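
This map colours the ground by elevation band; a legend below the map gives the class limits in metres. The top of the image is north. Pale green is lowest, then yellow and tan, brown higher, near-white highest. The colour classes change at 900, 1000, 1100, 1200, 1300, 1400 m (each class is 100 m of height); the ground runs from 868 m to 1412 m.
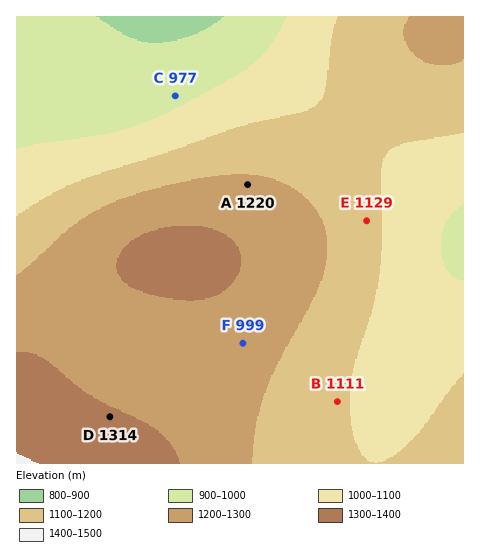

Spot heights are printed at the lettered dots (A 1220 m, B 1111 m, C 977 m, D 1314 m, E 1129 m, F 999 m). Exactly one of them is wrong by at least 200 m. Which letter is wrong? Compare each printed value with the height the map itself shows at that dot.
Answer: F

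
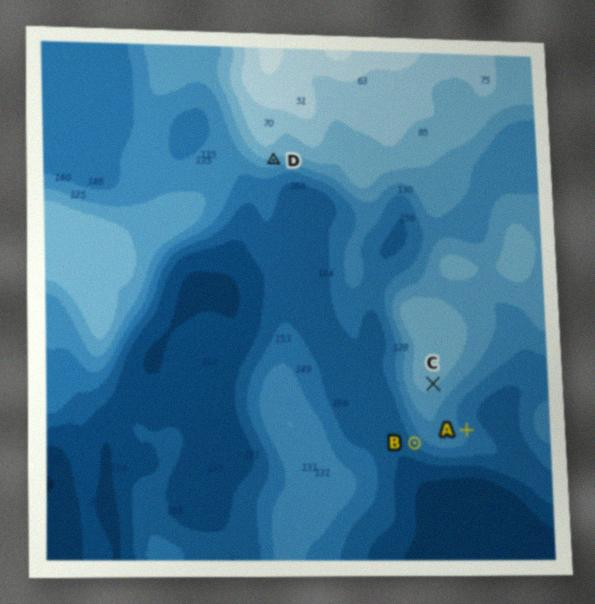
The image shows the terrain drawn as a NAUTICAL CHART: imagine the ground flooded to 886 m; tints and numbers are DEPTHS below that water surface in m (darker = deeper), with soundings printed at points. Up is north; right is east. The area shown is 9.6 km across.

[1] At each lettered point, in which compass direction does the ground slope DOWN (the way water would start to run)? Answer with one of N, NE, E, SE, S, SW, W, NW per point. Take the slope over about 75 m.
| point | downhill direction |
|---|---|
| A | NE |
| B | SW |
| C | SE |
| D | S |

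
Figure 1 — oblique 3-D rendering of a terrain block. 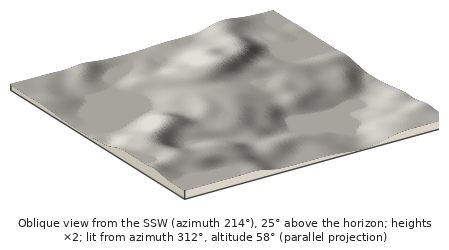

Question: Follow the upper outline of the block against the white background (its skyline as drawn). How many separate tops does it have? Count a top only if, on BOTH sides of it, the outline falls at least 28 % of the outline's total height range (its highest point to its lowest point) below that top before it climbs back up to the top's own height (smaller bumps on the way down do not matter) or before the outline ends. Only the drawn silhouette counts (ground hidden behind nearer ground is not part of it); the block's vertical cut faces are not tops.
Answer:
1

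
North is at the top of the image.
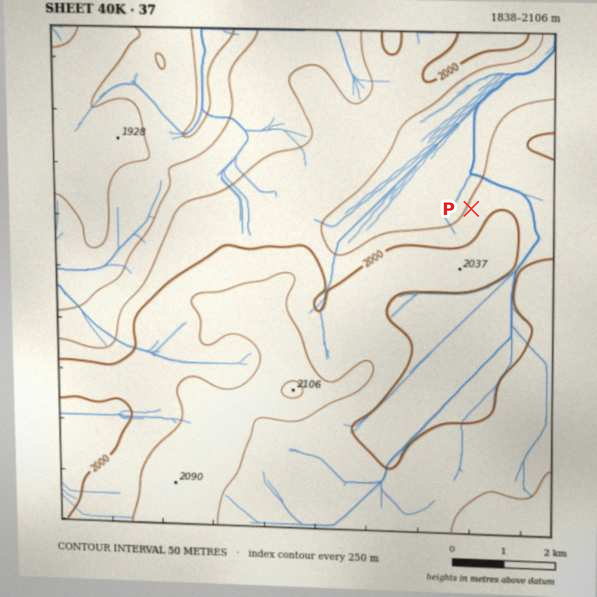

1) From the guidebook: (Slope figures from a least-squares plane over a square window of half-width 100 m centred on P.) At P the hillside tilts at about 7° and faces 296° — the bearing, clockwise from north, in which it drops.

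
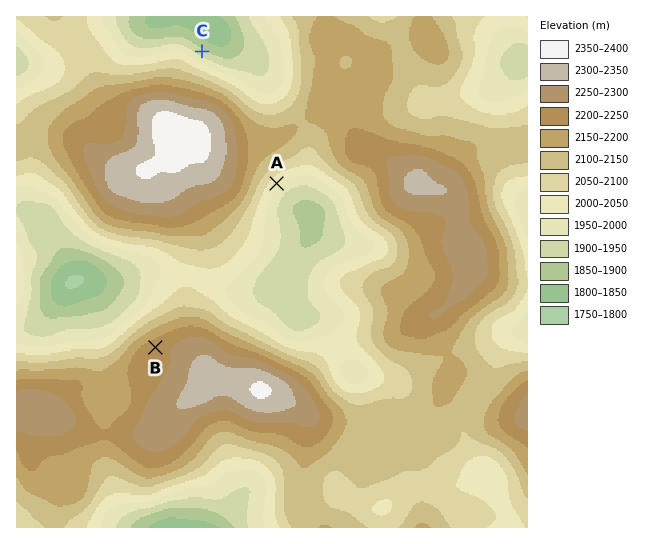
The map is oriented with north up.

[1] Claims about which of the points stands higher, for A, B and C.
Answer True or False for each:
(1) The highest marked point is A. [False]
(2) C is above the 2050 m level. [False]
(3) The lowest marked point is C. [True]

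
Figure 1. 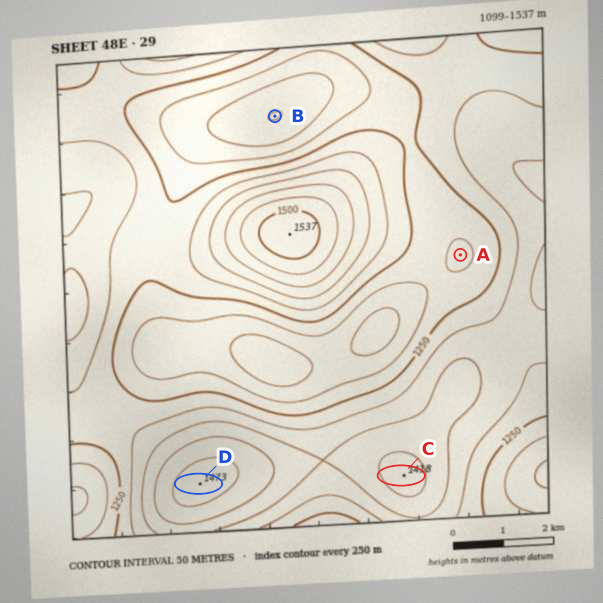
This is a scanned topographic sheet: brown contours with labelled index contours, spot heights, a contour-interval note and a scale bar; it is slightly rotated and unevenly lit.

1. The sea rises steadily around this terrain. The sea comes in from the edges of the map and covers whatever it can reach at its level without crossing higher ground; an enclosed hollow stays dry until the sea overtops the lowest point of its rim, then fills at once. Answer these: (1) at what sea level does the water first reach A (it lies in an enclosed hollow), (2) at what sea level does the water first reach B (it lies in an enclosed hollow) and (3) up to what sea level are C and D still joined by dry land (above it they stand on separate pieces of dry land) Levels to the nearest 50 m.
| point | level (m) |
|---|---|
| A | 1250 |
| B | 1200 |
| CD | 1350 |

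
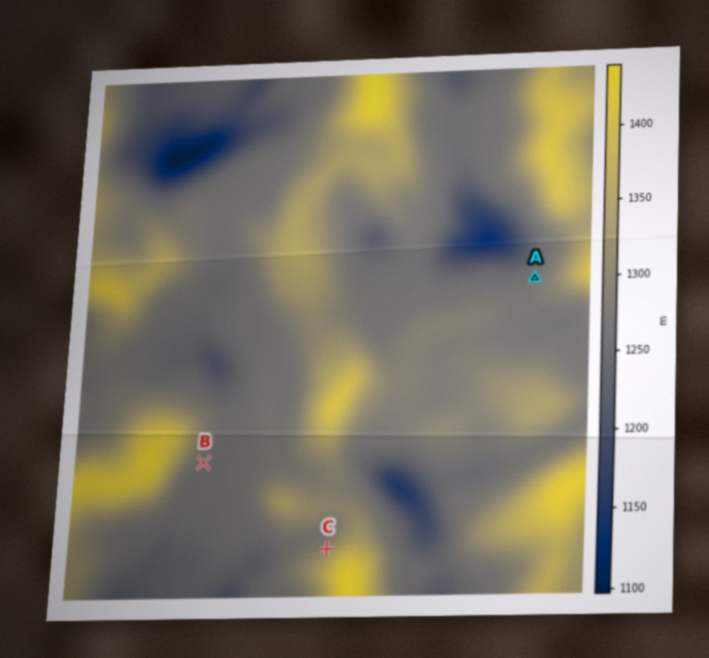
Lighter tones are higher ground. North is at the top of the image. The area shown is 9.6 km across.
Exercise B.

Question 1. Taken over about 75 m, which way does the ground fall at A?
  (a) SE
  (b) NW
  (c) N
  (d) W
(b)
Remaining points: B SE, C NW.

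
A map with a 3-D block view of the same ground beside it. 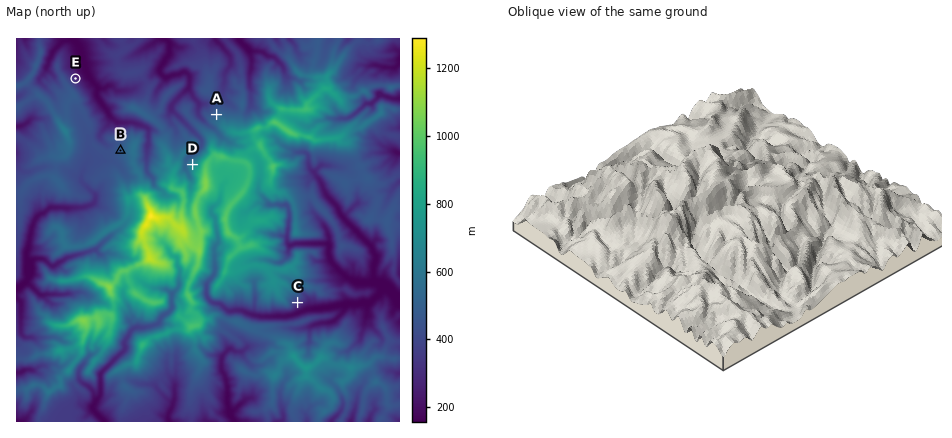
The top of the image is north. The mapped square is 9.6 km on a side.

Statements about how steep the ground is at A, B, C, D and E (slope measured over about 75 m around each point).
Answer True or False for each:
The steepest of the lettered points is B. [False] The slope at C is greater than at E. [True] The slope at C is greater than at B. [True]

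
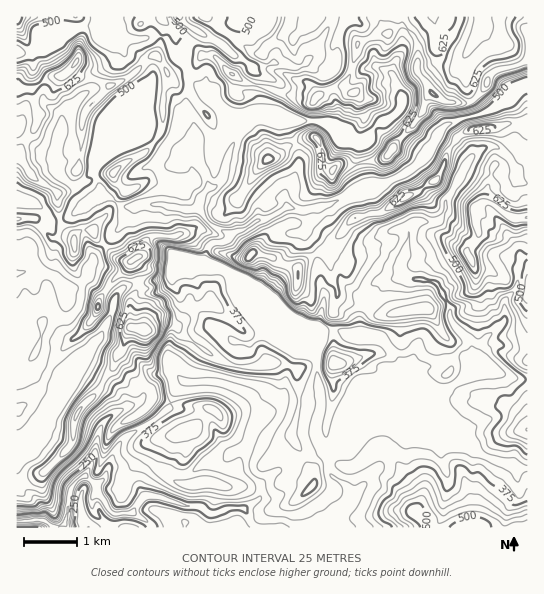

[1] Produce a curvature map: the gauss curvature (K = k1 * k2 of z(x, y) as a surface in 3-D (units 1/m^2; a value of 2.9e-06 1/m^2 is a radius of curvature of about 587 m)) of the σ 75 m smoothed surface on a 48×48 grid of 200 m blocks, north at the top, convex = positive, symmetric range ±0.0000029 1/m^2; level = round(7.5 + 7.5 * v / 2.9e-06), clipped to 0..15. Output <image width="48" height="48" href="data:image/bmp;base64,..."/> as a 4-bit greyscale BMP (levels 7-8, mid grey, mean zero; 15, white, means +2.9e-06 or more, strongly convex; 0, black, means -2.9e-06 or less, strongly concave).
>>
<image width="48" height="48" href="data:image/bmp;base64,Qk32BAAAAAAAAHYAAAAoAAAAMAAAADAAAAABAAQAAAAAAIAEAAATCwAAEwsAABAAAAAAAAAAAAAAABEREQAiIiIAMzMzAERERABVVVUAZmZmAHd3dwCIiIgAmZmZAKqqqgC7u7sAzMzMAN3d3QDu7u4A////ADZziIdnlod4h3eHd4d3h4eIiHV2eIiGd2iJWHh2d6iIeHh5iHd3eHd3iKqHh4h4iJl3V3hrlYd3aXh3aHiHd3iHeIiIh3d3h4aXuPmJh5iIl3iIeIeJd3h4h3eIh3h3iHeXlVV3d3d3iIiHd4d4iHeId3eHiHiHiHe2iJp3d3d2Z3h3eHh4h4iHh3d3eIh3h4iEd3hnd3eIiIh3eHd3d4d3d4d3d4d3h4iIq2aHeIiIeHh4d3d3h4d4h4d4d3d3h3eIenOol4iIiXdnd4h4eHh4h4d3iId3eXd4eHl3hmiIiHp3d4d4iHd3d3h3d4d4iYd3a2mImnaHdop3eId3d4h3d3h4d3iId4h4eXh3h5dHibhneIh4dnd4iIeHeId3d4d3d4h3d5pod2d3iIh3h3iId4h4eIh3eId3iHZXd3h4h3d3iHh3lWiHd4d3d3eIhnh3iIdYhleHd4h4iHaXWYiHeIh4l4eIhXh3eIhoeDmYd4dneZWHT8hnh4h3d4h3i3h3d4eLZ0zYeIiIiIiIaYd3d3eHd4h3h4h3iHmiKLiHaHiHZ3iIhHiHd4iHl3d3h3d3dleI+/oHeIiIeHd4kniHhniWd3d4d4eHiHNmuJg2eId3d3d1e4d5mHh0l4d5hnd3iI9YZ4lnd4eIeHRrG4ZniIi6mHh3iHh3iH1Zh1hXh4iIiIrHd4d3d3iXKHZ5aoeHiFcYZVeniIeIiHn2d3d3d3h3iIh4SHd3dmmCZDe3h3Z4aHS4eHiId3h4iGhpdnh4dYmW6YiIiIddZXLWiHh3eHh3eKlnh4d3fHtXvvj5d2QP46aDeHd3eId3ebioeHiHfXYIeEDIdkiIt4eId3eIeHeHaXaHiHl3aiyIZ1BuiGmGZYiIh3eIh3d2d1h4aJZoWHh3d3iIhzh1h3iHd3h3eIl5iHh2l4h2WYeXh3d4dph4h2h3iHxlV4p1iKh2d3iZiIdzeIiHd3e4eIh3hmaIaMdXlrqHl4h3pniHyHd4h4iGiId2ZliIh/U3NXZoh3pXZmaFeHd4h3h2aIiGfoiJZId/eId3iFmIfYadiHiId4eHZ3d3r5RmZYiCh4d4iIeIdnh3d3iId4eIjqeZY6Ig+1epqIeYeIeHd3d3eIeHh4h3ioVpN6epv3mHJqhmeGZ3h3d3eHd3iHh2eHYu95eJVQdod2h2d5iIiIiIiIh3h3d3d4h1Noh1eFuadsyXd4iniHmIh4iIiId3d4iQaYdYiJKqpRaHd4Z2h4eIh3iId3dniIdvpXiYVscTzGZ4l4d3h4doiId3d4e4d2ZqtHyZeOmZeSR2h4VHh3a5d4eIeIhWV4iGhIiYhnVoiJn6qKl6qFV4WIiXeHr3l3eHinV3iHtniIhii2dobYaJlmWHeGWEhYdoeJN5dn2HeHd4Y4aInsZ3h5qHeYinmYd4h4iIiHaHaId4lmaIhlmId4V3aFh3d2iIeHqFiGV4iHeIlnqHhTiId4d4iXd4iHh4eHd3qGd3iHd3evR2eXd3eWlZTHeHiIeIhniHd3iHiHd3dw=="/>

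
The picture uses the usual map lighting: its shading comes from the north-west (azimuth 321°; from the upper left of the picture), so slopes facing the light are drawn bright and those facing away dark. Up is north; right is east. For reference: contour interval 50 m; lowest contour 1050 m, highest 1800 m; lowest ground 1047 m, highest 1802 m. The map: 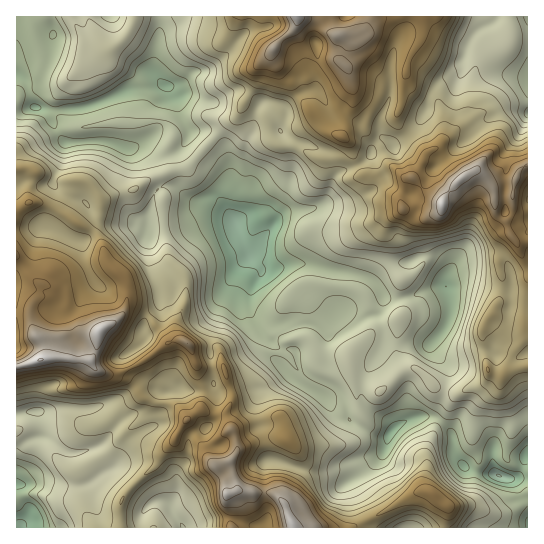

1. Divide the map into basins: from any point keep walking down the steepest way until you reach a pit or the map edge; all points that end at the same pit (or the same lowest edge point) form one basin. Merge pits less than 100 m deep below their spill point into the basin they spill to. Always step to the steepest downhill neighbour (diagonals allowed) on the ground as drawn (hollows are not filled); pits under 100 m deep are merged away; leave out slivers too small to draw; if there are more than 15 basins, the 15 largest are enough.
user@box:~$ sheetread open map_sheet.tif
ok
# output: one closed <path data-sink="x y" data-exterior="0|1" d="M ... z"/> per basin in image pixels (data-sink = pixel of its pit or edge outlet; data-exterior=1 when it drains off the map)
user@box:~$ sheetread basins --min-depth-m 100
<path data-sink="498 475" data-exterior="0" d="M527 165l-8 6-5 10-15 0-7 5 3 7 1 21 11 8 2 12 6 7-16 17 0 9 4 11-2 16-18 35 2 32 4 12-1 5-7 7-12 3-14 9-10 18-8 10-12 28 2 18-3 15 18 18 5 2 1 9-3 7 1 6 82-1z"/><path data-sink="235 222" data-exterior="0" d="M243 104l-4 10-20 17-29 34-37 12-10 6 7 2 13 12 4 58 2 7 16 19 0 21-9 20 0 13 15 12 24 0 5 4 3 15 9 27 0 8-5 9 0 8 4 11 34-10 16-2 3 8 1 13 10 9 52-3 9-6 8-15 0-5-7-13-1-19-5-19-2-3-16 8-8-1-8-6-1-8 31 0 2-4 22-20 20-6 8-8 4-8-3-17 1-15-10-14 0-23-7-9 0-6 19-20-3-6-25-25-14-3-12-32-4 0-2 12-12 6-10 0-8-3-19-12-16 1-9-10-4-18z"/><path data-sink="166 86" data-exterior="0" d="M263 16l-128 0-10 21-16 12-22-8-16-25-54 0-1 151 13 1 32 13 24 0 10 9 6 10 18-8 12-1 22-14 33-9 33-37 20-17 17-32 1-16 16-16 0-4-5-5-4-10z"/><path data-sink="527 79" data-exterior="1" d="M527 16l-156 0-8 16-9 3-13 0 7 7-7 16 0 5 7 6 3 8-2 13-9 15 4 14 0 11-3 7 8 5 12 31 2 2 15 0 9-7 7 0 11 9 8 0 7-10 4-10 6-6 7-2 24 30 13-8 4 0 13 14 15-5 8 1 5-10 9-6z"/><path data-sink="22 527" data-exterior="1" d="M182 340l-8 0-11 5-16 14-32 16-6 0-14-6-5-9-16 0-11-3-20 2-27 8 1 161 103-1 0-24 4-8 17-18 14-10 6-13 14-13 10-20 16-12 3-16-7-16 0-11-8-21z"/><path data-sink="446 286" data-exterior="0" d="M478 171l-4 0-13 8-17 19-3 12-18 12-2 19 4 10 0 10-12 14-12 4-1 15 3 17-4 7-3 21 1 18 8 10 10 1 4 3 15 16 16 5 12 0 7-4 9-1 10-9 1-5-4-12-2-32 18-35 2-16-4-11 0-9 16-17-6-7-2-12-11-8-1-21-3-7z"/><path data-sink="391 431" data-exterior="0" d="M415 368l-13 3-21 20-28-13 4 27 7 13 0 5-8 15-6 5-8 2-47 2 14 13 13 1 13 6 20 0 4 2 27 40 28-16 12-2-2-13 3-7 0-24 10-22 8-10 6-13 9-9-10-1-16-5z"/><path data-sink="183 527" data-exterior="1" d="M187 420l-7 9-5 12-14 13-6 13-14 10-17 18-4 8 1 25 110-1 1-20-5-13-2-12-17-24z"/><path data-sink="406 527" data-exterior="1" d="M426 491l-12 2-25 16-36 18 92 1 3-13-1-9z"/>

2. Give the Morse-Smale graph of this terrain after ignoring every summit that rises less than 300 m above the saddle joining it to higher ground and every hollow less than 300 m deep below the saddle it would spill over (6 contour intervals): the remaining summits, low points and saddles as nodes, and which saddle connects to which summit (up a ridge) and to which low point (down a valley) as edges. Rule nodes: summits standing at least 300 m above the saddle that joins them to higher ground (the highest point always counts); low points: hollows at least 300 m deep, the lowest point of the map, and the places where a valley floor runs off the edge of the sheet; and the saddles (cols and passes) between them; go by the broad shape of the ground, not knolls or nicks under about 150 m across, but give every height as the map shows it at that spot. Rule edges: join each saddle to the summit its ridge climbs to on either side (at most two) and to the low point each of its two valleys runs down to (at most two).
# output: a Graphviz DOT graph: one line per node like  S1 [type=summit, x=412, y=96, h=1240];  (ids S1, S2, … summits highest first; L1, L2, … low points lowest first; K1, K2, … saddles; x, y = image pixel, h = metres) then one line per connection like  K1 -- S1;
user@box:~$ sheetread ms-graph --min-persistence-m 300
graph terrain {
  S1 [type=summit, x=41, y=359, h=1802];
  S2 [type=summit, x=442, y=205, h=1794];
  L1 [type=low, x=498, y=475, h=1047];
  L2 [type=low, x=22, y=527, h=1088];
  K1 [type=saddle, x=213, y=367, h=1528];
  K2 [type=saddle, x=195, y=159, h=1314];
  K1 -- S1;
  K1 -- L1;
  K1 -- L2;
  K2 -- S1;
  K2 -- S2;
  K2 -- L1;
}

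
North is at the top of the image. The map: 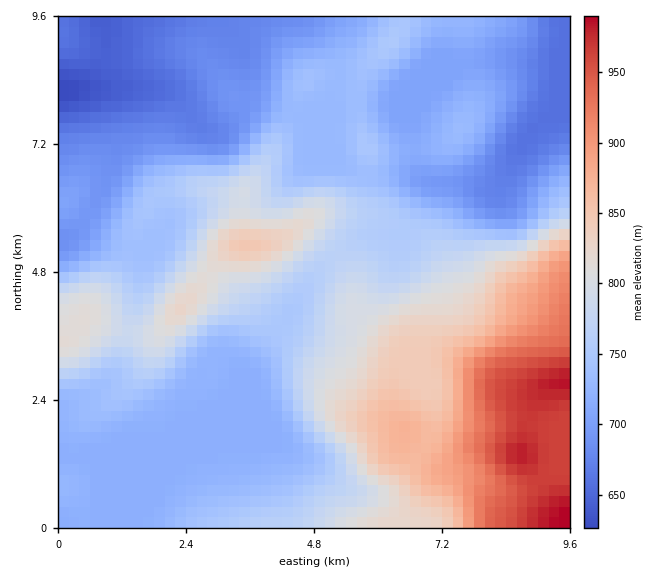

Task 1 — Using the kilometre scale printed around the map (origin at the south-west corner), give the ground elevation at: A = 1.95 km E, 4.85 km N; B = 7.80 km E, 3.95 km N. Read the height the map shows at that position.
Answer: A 751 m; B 838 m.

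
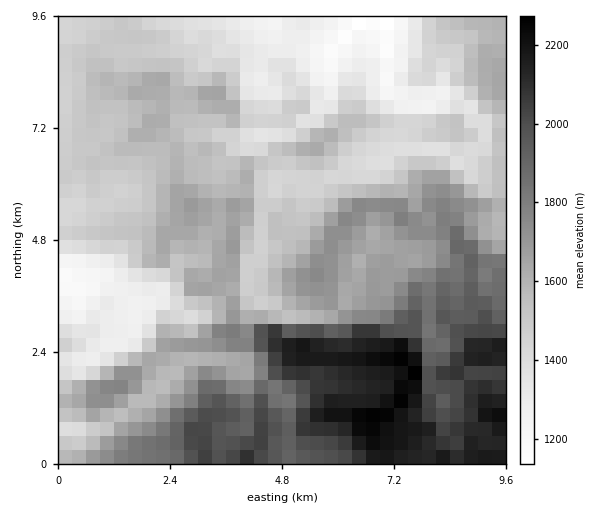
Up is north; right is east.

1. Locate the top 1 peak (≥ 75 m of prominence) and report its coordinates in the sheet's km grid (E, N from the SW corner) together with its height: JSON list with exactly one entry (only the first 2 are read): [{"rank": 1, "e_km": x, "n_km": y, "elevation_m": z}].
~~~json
[{"rank": 1, "e_km": 7.64, "n_km": 1.96, "elevation_m": 2324}]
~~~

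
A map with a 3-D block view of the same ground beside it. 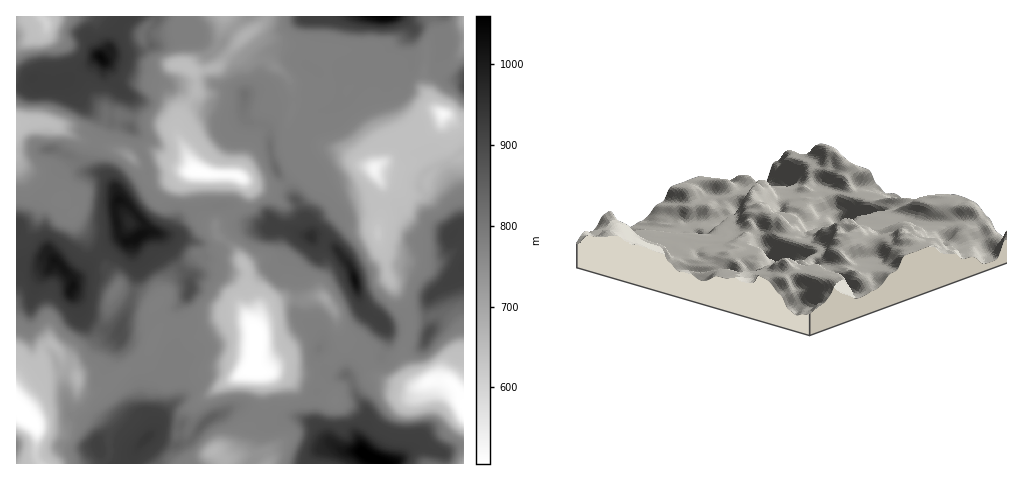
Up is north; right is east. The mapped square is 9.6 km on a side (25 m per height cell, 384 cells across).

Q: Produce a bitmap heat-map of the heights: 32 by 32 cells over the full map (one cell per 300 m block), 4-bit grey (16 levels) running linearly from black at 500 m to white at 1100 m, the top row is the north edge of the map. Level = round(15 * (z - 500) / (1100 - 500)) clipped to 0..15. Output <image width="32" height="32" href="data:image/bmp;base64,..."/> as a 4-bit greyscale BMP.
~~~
<image width="32" height="32" href="data:image/bmp;base64,Qk12AgAAAAAAAHYAAAAoAAAAIAAAACAAAAABAAQAAAAAAAACAAATCwAAEwsAABAAAAAAAAAAAAAAABEREQAiIiIAMzMzAERERABVVVUAZmZmAHd3dwCIiIgAmZmZAKqqqgC7u7sAzMzMAN3d3QDu7u4A////AENGiqu6mHVFZmerzO7cqqdSR4qqu6mGVmd3m8zcu7qXITZ5qrupiHd3d5u7u6qqdAFGd4qrqIiId3eJiaqFVlICRmd4mZh3d3d3d3eYUyIgI0ZXd3d3d1RDRWd3h1MREDRFV3d3d3dSABNneHdkMhJERWd4d3d3UwAjZ3d3d2UzVUZ4mYd3d2MQNGd3d4eIZHdnmZqHd3dTEDV3d3moeYeIebqJh3d3QxE2d2eqp3mImqu6iId4h0MyRmZouneKmau8y5iYeJhkRFd2eshWeqq7zMupqomYdkZ3d4u3RXirvNy6q7uph3VHd4qslUV3mqvLqrzLuph2d4mrunRFd6qqqYq93cuXd4qqu6hjNXerqYd5vMupd3eKqqqHVERniod3eb3Id3d3eIiYd1RERnd3d3i8l2VVVUV4h3ZDNERnZ3eJundTEREld3d2QjREVVd3iJdnQxIzRod3dDIjRERXh3d3d1M0Vnd3d2VDNERERVZ3d4dDRXd3d3d2VEREM0RFeIiHREZ3d3d3d3ZUQyNneamJmGRGd4d3d3d3dkMkqqu6qqd2RXeHd3d3d3dkWKu7u7uXdkVnd3d3d3d3d3iaqrzLl2RFVmdnd3d3d3d3Z3is26h2ZmVmd3d3d3d3d1RHq7uYh3dlVmd3eIiJl3dDNpqrqYd3VVVoqqu8y6iG"/>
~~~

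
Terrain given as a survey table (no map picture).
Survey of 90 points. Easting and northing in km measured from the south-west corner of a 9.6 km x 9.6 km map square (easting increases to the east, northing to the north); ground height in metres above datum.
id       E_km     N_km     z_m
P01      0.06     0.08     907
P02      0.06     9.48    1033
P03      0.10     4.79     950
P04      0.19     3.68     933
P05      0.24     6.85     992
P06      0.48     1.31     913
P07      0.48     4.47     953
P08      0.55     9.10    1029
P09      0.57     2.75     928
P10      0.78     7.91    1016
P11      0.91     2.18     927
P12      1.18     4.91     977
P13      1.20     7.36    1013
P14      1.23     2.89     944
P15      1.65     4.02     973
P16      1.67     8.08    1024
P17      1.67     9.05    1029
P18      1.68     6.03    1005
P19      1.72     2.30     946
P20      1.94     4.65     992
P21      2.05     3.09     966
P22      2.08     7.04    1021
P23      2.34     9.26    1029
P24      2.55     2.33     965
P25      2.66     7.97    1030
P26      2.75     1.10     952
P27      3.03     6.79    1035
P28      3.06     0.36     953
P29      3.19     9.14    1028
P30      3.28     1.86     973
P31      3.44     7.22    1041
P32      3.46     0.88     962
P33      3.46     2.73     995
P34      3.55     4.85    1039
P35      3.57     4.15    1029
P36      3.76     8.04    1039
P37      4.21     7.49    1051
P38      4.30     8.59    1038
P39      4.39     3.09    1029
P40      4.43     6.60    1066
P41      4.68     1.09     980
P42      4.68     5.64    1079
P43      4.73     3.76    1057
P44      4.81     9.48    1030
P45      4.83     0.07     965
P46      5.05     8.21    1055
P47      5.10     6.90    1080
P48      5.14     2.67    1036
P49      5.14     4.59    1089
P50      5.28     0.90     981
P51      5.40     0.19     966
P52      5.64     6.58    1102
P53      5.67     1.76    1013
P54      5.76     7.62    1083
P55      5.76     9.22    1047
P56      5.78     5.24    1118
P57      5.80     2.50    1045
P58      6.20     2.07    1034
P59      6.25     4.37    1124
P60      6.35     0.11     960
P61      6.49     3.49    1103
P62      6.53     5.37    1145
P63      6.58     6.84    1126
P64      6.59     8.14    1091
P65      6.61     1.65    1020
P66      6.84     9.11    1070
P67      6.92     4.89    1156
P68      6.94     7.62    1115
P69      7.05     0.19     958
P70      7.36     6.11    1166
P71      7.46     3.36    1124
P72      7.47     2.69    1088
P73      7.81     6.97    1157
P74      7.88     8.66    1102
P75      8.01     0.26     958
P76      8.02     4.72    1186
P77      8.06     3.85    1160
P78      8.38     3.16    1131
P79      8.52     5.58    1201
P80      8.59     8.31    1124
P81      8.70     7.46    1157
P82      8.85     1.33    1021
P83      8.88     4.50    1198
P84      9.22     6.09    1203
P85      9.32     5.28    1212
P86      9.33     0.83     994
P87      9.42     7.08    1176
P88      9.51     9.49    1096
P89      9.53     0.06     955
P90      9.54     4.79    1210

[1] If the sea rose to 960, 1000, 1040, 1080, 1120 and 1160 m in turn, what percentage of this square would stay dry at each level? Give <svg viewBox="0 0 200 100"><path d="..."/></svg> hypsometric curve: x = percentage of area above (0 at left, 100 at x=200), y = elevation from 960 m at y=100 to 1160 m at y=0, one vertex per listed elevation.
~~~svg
<svg viewBox="0 0 200 100"><path d="M174 100l-34-20-49-20-30-20-25-20-18-20"/></svg>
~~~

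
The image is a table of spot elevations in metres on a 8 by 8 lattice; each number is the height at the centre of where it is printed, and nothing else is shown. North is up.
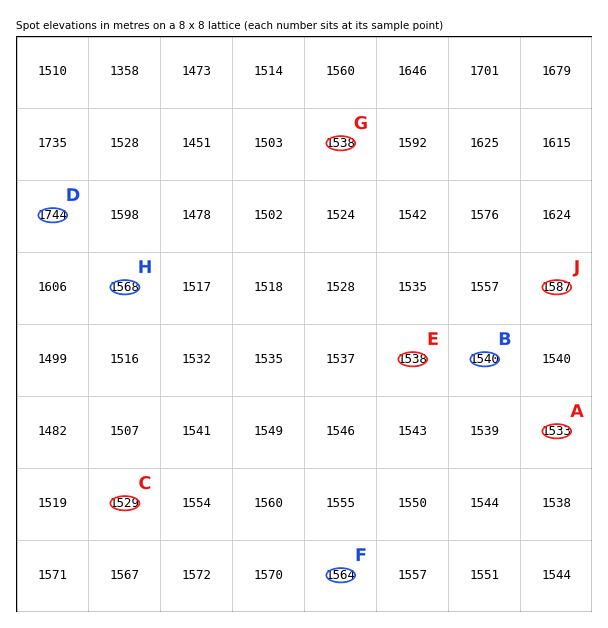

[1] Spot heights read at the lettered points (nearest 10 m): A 1530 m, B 1540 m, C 1530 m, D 1740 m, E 1540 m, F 1560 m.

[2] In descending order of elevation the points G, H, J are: J H G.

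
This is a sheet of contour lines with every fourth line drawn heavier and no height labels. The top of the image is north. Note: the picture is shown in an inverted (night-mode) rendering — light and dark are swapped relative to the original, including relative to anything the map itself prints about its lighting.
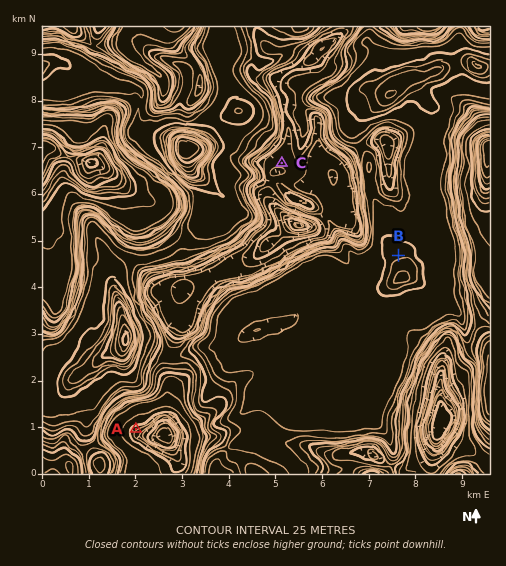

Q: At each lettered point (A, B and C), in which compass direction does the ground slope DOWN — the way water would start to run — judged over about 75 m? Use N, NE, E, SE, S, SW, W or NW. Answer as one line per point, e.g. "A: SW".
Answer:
A: SE
B: N
C: S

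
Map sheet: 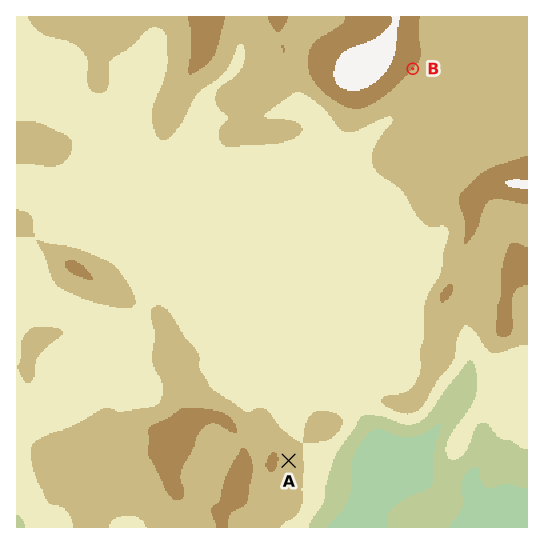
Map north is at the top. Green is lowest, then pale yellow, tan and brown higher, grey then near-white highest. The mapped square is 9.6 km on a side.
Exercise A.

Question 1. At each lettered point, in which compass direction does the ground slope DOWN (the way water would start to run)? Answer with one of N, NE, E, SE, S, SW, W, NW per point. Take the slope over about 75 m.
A E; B SE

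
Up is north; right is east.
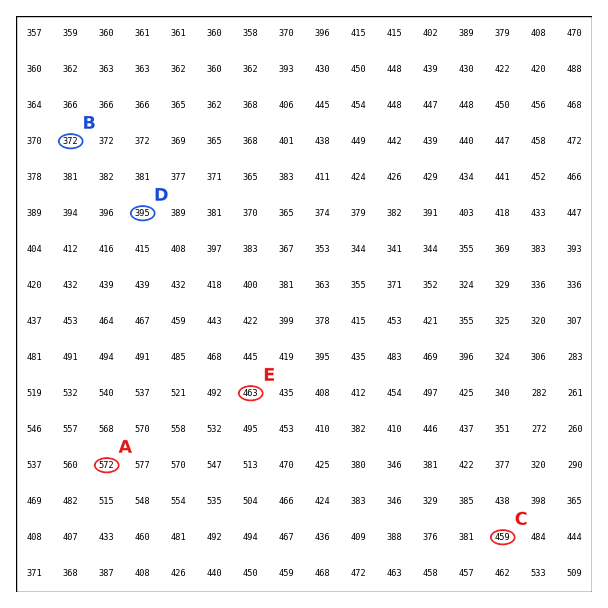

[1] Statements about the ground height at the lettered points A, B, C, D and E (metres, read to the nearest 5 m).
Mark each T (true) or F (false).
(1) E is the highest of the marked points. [F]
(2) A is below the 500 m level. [F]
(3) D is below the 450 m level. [T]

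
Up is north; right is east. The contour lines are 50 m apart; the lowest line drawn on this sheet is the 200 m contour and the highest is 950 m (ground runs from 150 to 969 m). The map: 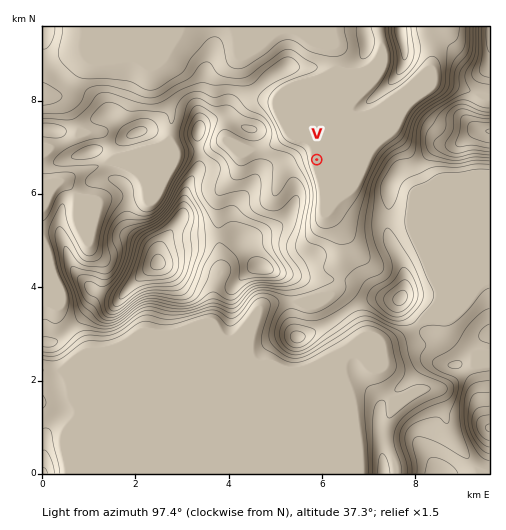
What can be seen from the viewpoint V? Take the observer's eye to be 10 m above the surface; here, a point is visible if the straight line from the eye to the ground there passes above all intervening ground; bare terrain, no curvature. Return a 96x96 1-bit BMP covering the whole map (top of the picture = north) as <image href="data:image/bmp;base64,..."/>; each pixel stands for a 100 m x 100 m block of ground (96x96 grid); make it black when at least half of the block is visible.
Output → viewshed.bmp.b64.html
<image width="96" height="96" href="data:image/bmp;base64,Qk2+BAAAAAAAAD4AAAAoAAAAYAAAAGAAAAABAAEAAAAAAIAEAAATCwAAEwsAAAIAAAAAAAAA////AAAAAAAAAAAAAAAAAAAAAAAAAAAAAAAAAAAAAAAAAAAAAAAAAAAAAAAAAAAAAAAAAAAAAAAAAAAAAAAAAAAAAAAAAAAAAAAAAAAAAAAAAAAAAAAAAAAAAAAAAAAAAAAAAAAAAAAAAAAAAAAAAAAAAAAAAAAAAAAAAAAAAAAAAAAAAAAAAAAAAAAAAAAAAAAAAAAAAAAAAAAAAAAAAAAAAAAAAAAAAAAAAAAAAAAAAAAAAAAAAAAAAAAAAAAAAAAAAAAAAAAAAAAAAAAAAAAAAAAAAAAAAAAAAAAAAAAAAAAAAAAAAAAAAAAAAAAAAAAAAAAAAAAAAAAAAAAAAAAAAAAAAAAAAAAAAAAAAAAAAAAAAAAAAAAAAAAAAAAAAAAAAAAAAAAAAAAAAAAAAAAAAAAAAAAAAAAAAAAAAAAAAAAAAAAAAAAAAAAAAAAAAAAAAAAAAAAAAAAAAAAAAAAAAAAAAAAAAAAAAAAAAAAAAAAAAAAAAAAAAAAAAAAAAAAAAAAAAAAAAAAAAAAAAAAAAAAAAAAAAAAAAAAAAAAAAAAAAAAAAYAAAAAAAAAAAAAAAMAAAAAAAAAAAAAAAOAAAAAAAAAAAAAAAH/wAAAAAAAAAAAAAD/4AAAAAAAAAAAAAD/8AAAAAAAAAAAAAD/8AAAAAAAAAAAAAD/8AAAAAAAAAAAAAP/8AAAAAAAAAAAAAP/4AAAAAAAAAAAAAP+AAAAAAAAAAAAAAP8AAAAAAAAAAAAAAP4AAAAAAAAAAAAAOf4AAAAAAAAAAAAAf/4AAAAAAAAAAAAAP/+AAAAAAAAAAAAAP/+AAAAAAAAAAAAAP/+AAAAAAAAAAAAAH/+AAAAAAAAAAAAAH/8AAAAAAAAAAAAAH/8AAAAAAAAAAAAAD/+AAAAAAAAAAAAAH/+AAAAAAAAAAAAAH/+AAAAAAAAAAAAAH/+AAAAAAAAAAAAAH/+AAAAAAAAAAAAA//+AAAAAAAAAAAAA///AAAAAAAAAAAAB///AAAAAAAAAAAAB///gAAAAAAAAAAAB///gAAAAAAAAAAAB///wAAAAAAAAAAAD///wAAAAAAAAAAAD///wAAAAAAAAAAAB///4/wAAAAAAAAAA/////wAAAAAAAAAAf////4AAAAAAAAAA/////4AAAAAAAAAB////4fgAAAAAAAOB////4fgAAAAAAAGD////4fAAAAAAAACH/////+AAAAAAAAAP/////8AAAAAAAAAP/////4AAAAAAAAAf/////4AAAAAAAAE/////+wAAAAAAAAf///P//wAAAAAAAAf///n//4AAAAAAAAP///z///AAAAAAAAH///5///4AAAAAAAD///59//8AAAAAAAB///88//8AAAAAAAAf//+8f/8AAAAAAAAAD//8H/8AAAAAAAAAAD/8H/8AAAAAAAAAAB/8D/8AAAAAAAAAAB78B/8AAAAAAAAAABz8A38AAAAAAAAAABx4AH8AAAAAAAAAADh4AH8AAAAAAAAAADh4AH8AAAAAAAAAADB4AD8="/>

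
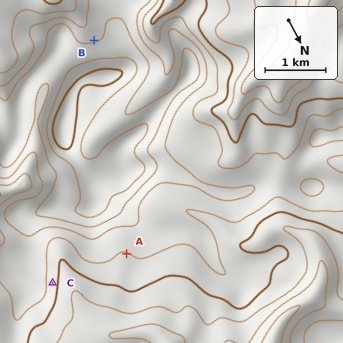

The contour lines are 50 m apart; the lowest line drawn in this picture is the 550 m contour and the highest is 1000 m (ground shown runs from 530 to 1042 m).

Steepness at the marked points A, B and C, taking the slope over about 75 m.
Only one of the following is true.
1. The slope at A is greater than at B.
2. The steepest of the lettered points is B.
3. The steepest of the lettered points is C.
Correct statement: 3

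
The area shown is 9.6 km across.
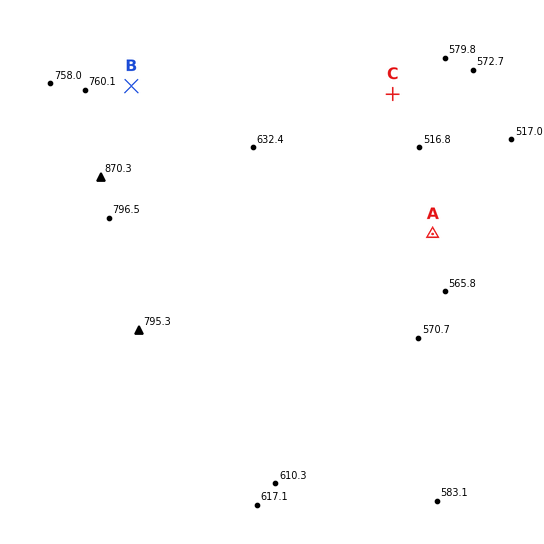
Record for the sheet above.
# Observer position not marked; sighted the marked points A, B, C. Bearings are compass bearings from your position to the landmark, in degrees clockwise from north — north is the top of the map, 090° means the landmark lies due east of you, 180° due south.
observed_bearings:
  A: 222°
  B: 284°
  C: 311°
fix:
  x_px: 486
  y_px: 175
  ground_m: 540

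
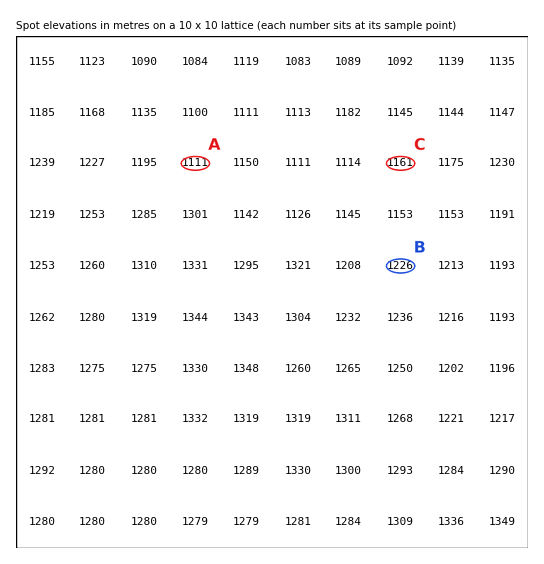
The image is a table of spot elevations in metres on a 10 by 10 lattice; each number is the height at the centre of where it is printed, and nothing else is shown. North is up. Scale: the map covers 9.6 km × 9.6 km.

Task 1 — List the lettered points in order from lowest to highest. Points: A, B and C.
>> A C B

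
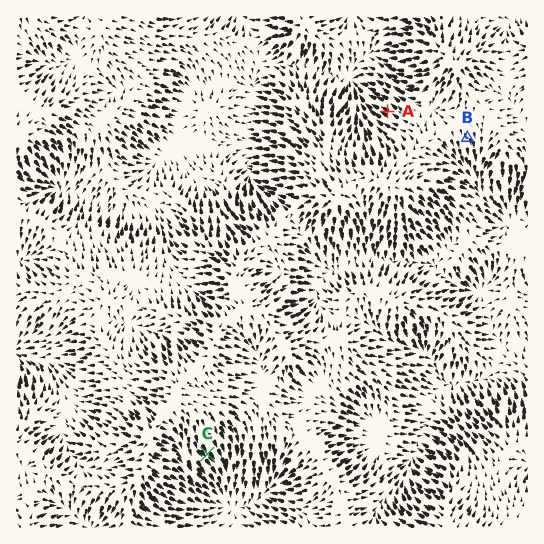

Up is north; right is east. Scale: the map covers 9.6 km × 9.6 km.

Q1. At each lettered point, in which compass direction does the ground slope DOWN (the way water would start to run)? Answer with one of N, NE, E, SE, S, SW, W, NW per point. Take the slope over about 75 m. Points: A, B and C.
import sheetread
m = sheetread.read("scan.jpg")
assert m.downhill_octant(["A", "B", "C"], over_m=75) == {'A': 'NW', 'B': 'S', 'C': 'SE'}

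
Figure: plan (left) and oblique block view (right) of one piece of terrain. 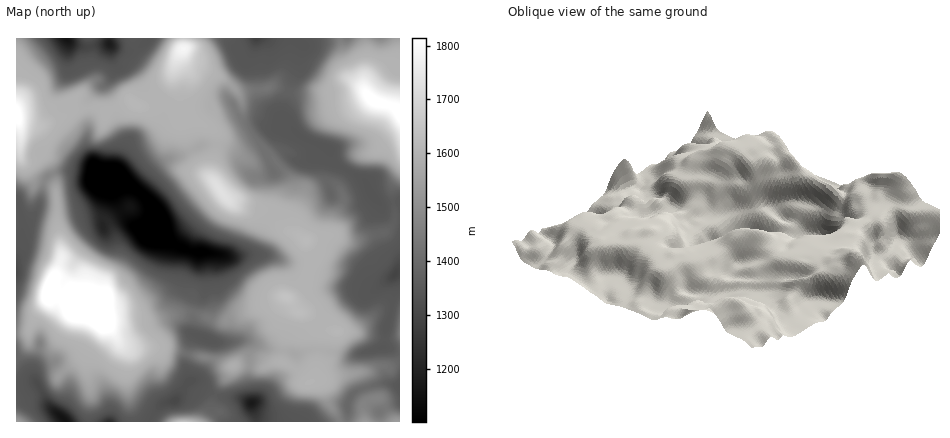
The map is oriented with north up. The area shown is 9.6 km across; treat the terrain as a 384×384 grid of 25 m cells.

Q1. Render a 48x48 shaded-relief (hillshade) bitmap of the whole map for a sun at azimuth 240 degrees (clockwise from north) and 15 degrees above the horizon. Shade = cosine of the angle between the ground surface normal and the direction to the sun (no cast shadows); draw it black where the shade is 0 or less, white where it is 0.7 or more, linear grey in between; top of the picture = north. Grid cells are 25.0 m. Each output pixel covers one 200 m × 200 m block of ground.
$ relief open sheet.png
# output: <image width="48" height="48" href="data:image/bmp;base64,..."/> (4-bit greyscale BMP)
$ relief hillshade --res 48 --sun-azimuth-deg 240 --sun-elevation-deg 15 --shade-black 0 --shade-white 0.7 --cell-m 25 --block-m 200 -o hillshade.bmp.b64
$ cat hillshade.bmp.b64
<image width="48" height="48" href="data:image/bmp;base64,Qk32BAAAAAAAAHYAAAAoAAAAMAAAADAAAAABAAQAAAAAAIAEAAATCwAAEwsAABAAAAAAAAAAAAAAABEREQAiIiIAMzMzAERERABVVVUAZmZmAHd3dwCIiIgAmZmZAKqqqgC7u7sAzMzMAN3d3QDu7u4A////AAAABt6nWKl2aIQAAARDAWh2ZnnKVYQlYwEQTOyoZ5p0VUIRIkQxA4mHeJzHJYU1QUQkrLzIRrtjRVVmVVQwBruau8ykJnZVIFVIyp3GSMpSRmZmZmdlabvO26l0JGZTAFRs2Yy2WbhDV2VWZpuHeaveuHZkM1ZTM1WN14uWeYdUZ1JFaM2meavLlmVURFVEVVacuJl2d3dlZ0Emi9yWaamYdmVUIiITVGesqahmeJl1VkAYqphjNnd2VWVTAAEjNKqrqpdnm7hTNTAWZDNDRmZlVmVUEBRERupquXd6zJUyJDABMjVmZ4iGZmZmQzVVaNhaqIm92mIQJBACVnmZmql2ZmZmZUIUerh5q8vNpjEBMwAFebupmqhmZmZmVBADebqK3tqZdBACMQFGiZmImYdmZmZVQAADaMu93Kd2YxACIBI0ZWeIiHZndlVUAAEzVszuqIZmUwABABIjNFeIh2Z3ZUVAAARUVt38ZmZVQgAAAAI0RVZ4h2d2RFUgAEVVVd3rZWVEMAAAABNFRVZ4mGZkRFQQA1VVVc3bdERDMAAAACREM0RYl2VUVVUgA1VURLzbcyRCAAAAASMhAiNGdlQ0VmVBAUVVRKzLhCMQAAAAAAAAAiJGdlRGh2VBAUVlVIq7pxAAAAAAAAEAJEWLqGacuGVTEkVVVWnMtQAAACAAAjNFeKvduaztl2VUMzRVZmjNowAAAjAANVaKvNzMzd7JdlVVQgJFVWe8kwAABCADVWnNzLzN3bmHZVVVMAFFVGe8kgAAFAA1VnvtvN7cqHZmVURDEAFFVWaroQAQIhNVVo7sz/ypdmZlVTIRAAJFZmecsAAAATZTRs/c/8unRFVVVBABECRWZpmcsAAAA1YzWv/e/MtzIkRDMxACQjRWZtuLoAAANVVGr/3vy8gwABIiMyAFUjVnd9t4YAACVVV7/879q5QAACIzRBAlQkVnmqhFQAAEZlfP69/aqVAAAzNFMQA0NFZ5zoZEMAADZnv+u+2XdiAANTNUESREV5qt/1RFMAAFmr/7vMmHZDITVCRCJFVWjNy7yyJFMREoy8ypzaiHZVQ0MSQjRVVWrcmImhJFQzJaqYeL3Jh2ZmVCASIkVVZovLl3mxI1VENslVed64dmZmUwARJFVnm83bmIvBEkVVNrpUe+yGZmZmQAASRVaM3cupiKzQATRVRqhniqhmZmZVIAIkVWeu25iZmqzQADVVVnZmd3ZmZlVUECQkVWi9uXiau6ugADVVVVVWZlVWZlVTAWQkVmi7qHisynZQADM0RCE2ZVVmZmVSBYMlZmeruHi8pSIgASADMQBGVFZndmZTR0AlVFabl3nLYQASNBACQgAlVVZ5hmVFUgAkQzV4iIqnMAAVVAADRDIkVniahlREEAFFVEVnmZhlMAJFQAADVUNFZomqllNCAAVVVVVXmYZVMSRUEAADVUIlZnmrp0IgAEVVVVVWeYZVQ0VRAAADd0AolmibpxAAAFVFVmVWeIZWUzRQAAAEmUA7plaKpgAAA1Q1ZmZmeIZGUSVg=="/>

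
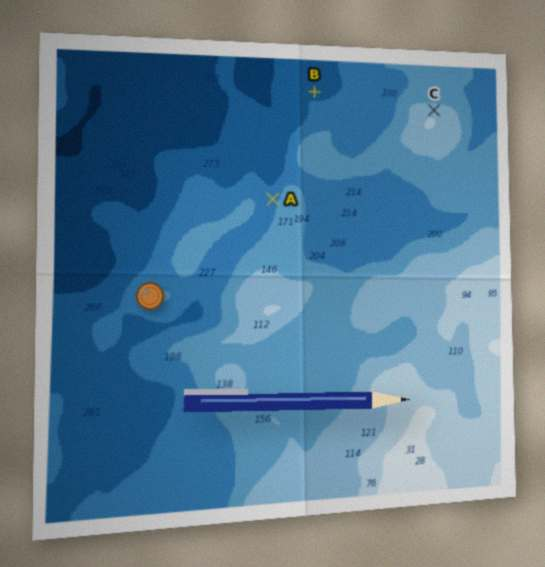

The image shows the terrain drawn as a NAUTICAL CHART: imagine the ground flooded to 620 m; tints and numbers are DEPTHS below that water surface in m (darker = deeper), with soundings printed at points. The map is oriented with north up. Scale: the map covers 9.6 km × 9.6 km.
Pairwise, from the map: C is above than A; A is above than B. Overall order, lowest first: B A C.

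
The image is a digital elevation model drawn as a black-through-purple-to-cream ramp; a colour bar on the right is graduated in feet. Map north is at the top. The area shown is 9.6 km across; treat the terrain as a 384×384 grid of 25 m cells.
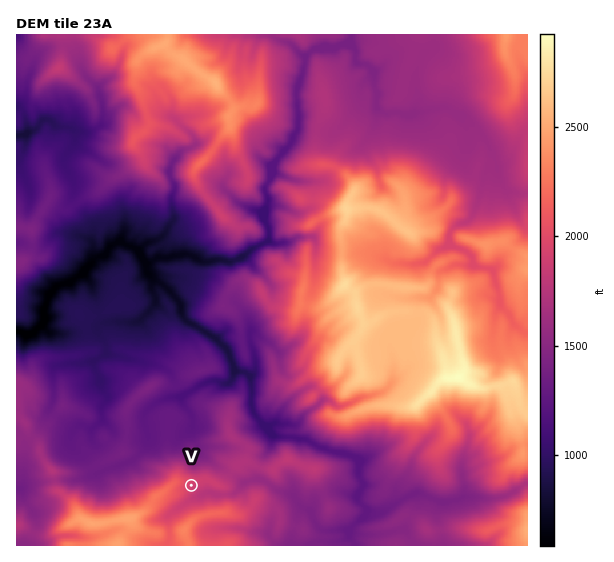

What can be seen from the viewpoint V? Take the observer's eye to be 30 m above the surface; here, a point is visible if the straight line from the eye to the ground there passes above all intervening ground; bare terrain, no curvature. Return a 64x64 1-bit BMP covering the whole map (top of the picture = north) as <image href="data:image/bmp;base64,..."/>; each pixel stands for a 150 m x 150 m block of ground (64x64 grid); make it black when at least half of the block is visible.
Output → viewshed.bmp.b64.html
<image width="64" height="64" href="data:image/bmp;base64,Qk0+AgAAAAAAAD4AAAAoAAAAQAAAAEAAAAABAAEAAAAAAAACAAATCwAAEwsAAAIAAAAAAAAA////AAAAAAAAAAAAAAAz7wAAIAAAADPnAAH4AAAAZ/8AAX4AAADn/wAB38AAAPf/AABn/AAA//8AAD/sAA48cwAAH8AcB/w4AAAHAZwD/DgAAAAfnAF4PgAAAH3gAbgeAAAA+EABuB8AAAD4AAOcGgAAAPAA58weAAAB4A/P5h4AAAHgD9/kHAAAA+A//8AsAAAHwH4PwCwAAAMB+8AgCAAAfAH7+BAAAAB+Af/xjAAAAB/Bv+BMAAAAHoE/IAwAAAAMAT8ACAAAAAAZP4AAAAAAABr+gAAAAAAAP/+AAAAAAAD//+AAAAAAQf//4AAAAAAA///gAAAAA6B/c8AAAAAfRD5zwAAAAB6ePHGAAAAAPj4I8YAAAAAP/gCBgAAA+AeAAICAAAAvgcAAAIAAAC/hf/AAgAAAd/Of+ACAAAD////8CYAAAD///+AFwAAAH///wAPwAAAf//+AEAAAAA7//wBwAAAABj/+CMAAAAAIH/4MAAAAAAQn3wgAAAAADAejiA4AAAAMD/DQAAAAAAQf8HAAAAAABAP4cAAAAAAAAfgxwAAAAAAAYHnAAAAAAAAAb4AAAAB+QBgfgAAAAH/B/IAAAAAA/8H/wAAAAAC/w/+AAAAAAJ9j/wAAAAAAhuP+AAQAAACB8fgAAAAAAAPY8AAAAAAAA8AgAAgAAAADgAAAHAAAAA=="/>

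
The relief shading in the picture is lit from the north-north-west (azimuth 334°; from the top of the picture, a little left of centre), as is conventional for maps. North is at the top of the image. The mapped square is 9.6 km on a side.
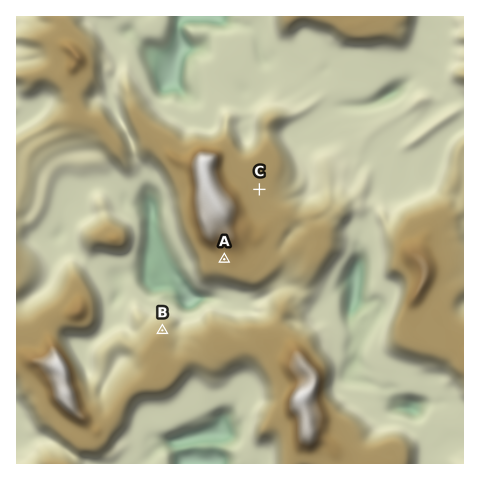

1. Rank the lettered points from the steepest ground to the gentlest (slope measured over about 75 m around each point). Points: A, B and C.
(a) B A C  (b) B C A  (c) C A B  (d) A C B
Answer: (a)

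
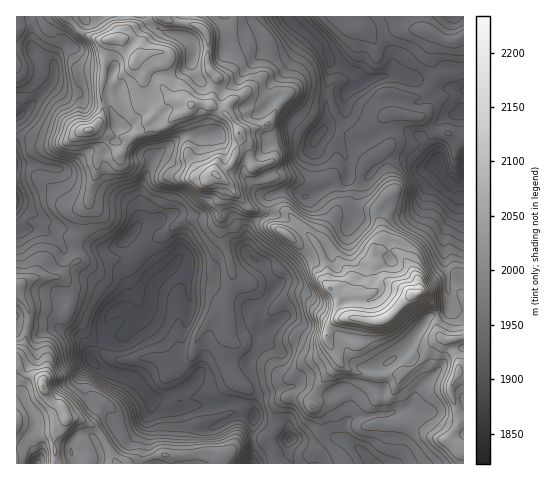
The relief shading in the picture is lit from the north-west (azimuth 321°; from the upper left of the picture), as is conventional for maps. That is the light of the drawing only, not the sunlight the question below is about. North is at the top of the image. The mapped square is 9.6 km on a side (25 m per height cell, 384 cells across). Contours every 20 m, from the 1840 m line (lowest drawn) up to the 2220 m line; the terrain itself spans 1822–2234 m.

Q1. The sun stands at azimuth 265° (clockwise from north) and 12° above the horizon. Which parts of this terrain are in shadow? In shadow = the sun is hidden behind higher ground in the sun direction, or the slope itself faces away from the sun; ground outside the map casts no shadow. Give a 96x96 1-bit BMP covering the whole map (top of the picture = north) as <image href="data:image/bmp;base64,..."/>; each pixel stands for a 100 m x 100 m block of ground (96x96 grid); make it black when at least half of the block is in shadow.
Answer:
<image width="96" height="96" href="data:image/bmp;base64,Qk2+BAAAAAAAAD4AAAAoAAAAYAAAAGAAAAABAAEAAAAAAIAEAAATCwAAEwsAAAIAAAAAAAAA////AAAAAAA4AAAAAAHwAAAAAAAwIAAAAAHwAAAAAAAAcAAAAADwAAAAAAAAcAYAAADwAAAAAAAAIAwAAADwAAAAAAAAIBwAAADwAAAAAAAAEBgAAADgAAAAAAAACDhgAADgAAAAAAAAAHDwAAAAAAAAAAAAASDwAAAAAAAAAAAAA4D4AAAAAAAAAAAAH4H4AAAAAAAAAAAAH4P4AAAAAAAAAAAAPwfwAAAAAAAAAAIAPg/AAAAAAAAAAAIB/D8AAAAAAAAAAAAD/H4AAAAAAAAAAAAD/vwAAAAAAAAAAAAB//AAAAAAAAAAAAAB//AAAAAAAAAAAAAB//AAAAAAAAAAAAAA/+AAAAAAAAAAAAAA/8AAAAAAAAAAAAAA/8AAAAAAAAAAAAAA/4AAAAAAAAAAAAAA/wAAAAAAAAAAAAAAPAAAAAAAAAAAAAAQGAAAAAAAAAAAAAAAAAAAAAAAAAAAAAAAAMAAAAAAAAAA4AAYAMAAAAAAAAAAfAAYAMAAAAAAAAAAfwAIAEAAAAAAAAAAPxAAAAAAAAAAAAAAADgAAAAAAAAAAAAAAHwAAAAAAAAAAAAAAfwAAAAAAAAAAAAAAf4AAAAAAAAAAAAAAf8AAAAAAAAAAAAAAf4AAAAAAAAAAAAAAf4AAAAAAAAAAAAAAfwAAAAAAAAAAAAAA/gAAAAAAAAAAAAAAfgAAAAAAAAAAAAAAfgAAAAAAAGAAAAAAfAAAAAAAAMAAAAAA/AAAAAAAAAAAAAAA/AAAAAAAAAAAAwAB+AAAAAAAAAAAAwADgAAAAAAAAAAAAgAEAAAAAAAAAAAAAAAAAAAAAAAAAAAAAAAAAAAAAAAAAAAAAAAAAAAAAAAAAAADgAAAAAAAAAAAAAAHgAAGAAAAAAAAAAwHgAAPgAAAAAAAAB4HAAAPwAAAAAAAAD4EAAAPwAAAAAAAAHwAAAAP8AAAAAAAAHgAAAAP8AAAAAAAAPAAAAAP8AAAAAAAAeAAAAAP4AAAAAAAAAAMAAAPgEAAAAAAAEAeAAAGAEAAADAAAGA/gAAAAMAAADgAAAA/wAAAAEAAADgAAAA/4AAAAAAAADgAAAQ/4AAAAAAAAAAAAAY/wAAAAAAAAAAAAAY/wAAAAAAAAAAAAAw/wAAAAAAAAAAAAAA+AAAAAAAABgAAAAB+AAAAAAAABgAAAAB+AAAAAAAABgAAAAA+AAAAAAAAAAAAAAA+AAAAAAAAAAAAAAAcAAAAAAAAAAAAAAAAAAAAAAAAAAAAAAADwAAAAAAAAAAAAAAD8AAAAAAAAAAAAAAB8AAAAAAAAAAAAAAA8AAAAAAAAAAAAAAAOAAAAAAAAAAAAAAAOAAAAAAAAAAADAAAPAAAAAAAAAAGDAAAPAAAAAAAAAAPHgAAOAAAAAgAAAAPHgAAMAAAAAgAAAAPHgAAYAAAAAAAAAAMDgAAAAAAAAAAAAAADgAwAAAAAAAAAAAAHgB4AAAAAAAAAAAAHgB4AAAAAAAAAAAAHAD4AAAAAAAAAAAAOAHwAAAAAAAAAAAAAAHwAAAAAA="/>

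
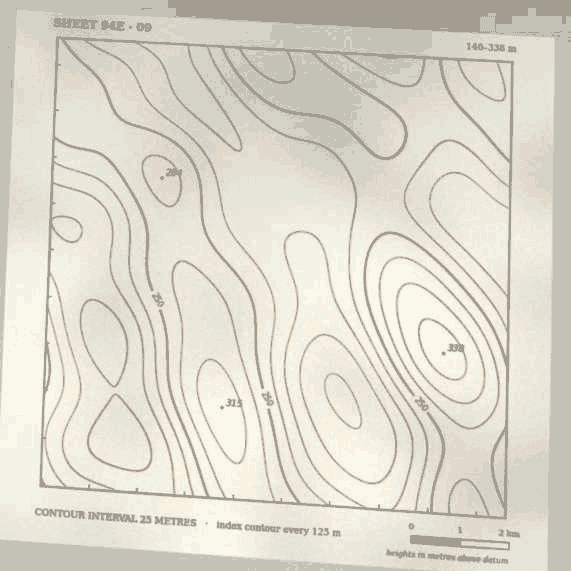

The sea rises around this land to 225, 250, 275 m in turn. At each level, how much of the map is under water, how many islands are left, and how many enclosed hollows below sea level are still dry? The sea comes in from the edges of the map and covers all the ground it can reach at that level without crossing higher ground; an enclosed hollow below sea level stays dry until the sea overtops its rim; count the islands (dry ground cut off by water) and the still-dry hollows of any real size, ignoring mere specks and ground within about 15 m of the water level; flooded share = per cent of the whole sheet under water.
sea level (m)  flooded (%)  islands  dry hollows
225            46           0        0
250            66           0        0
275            86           1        0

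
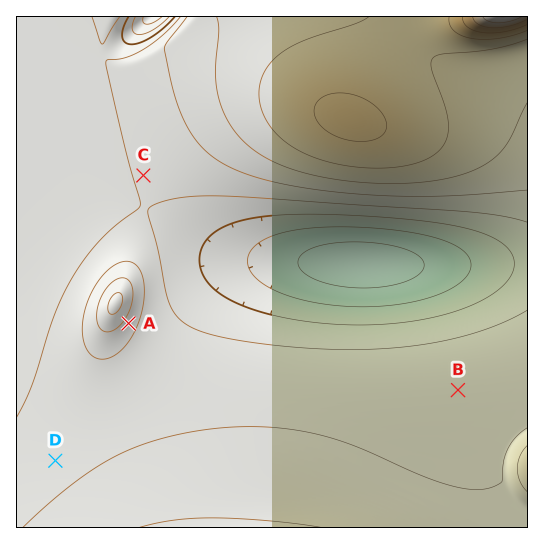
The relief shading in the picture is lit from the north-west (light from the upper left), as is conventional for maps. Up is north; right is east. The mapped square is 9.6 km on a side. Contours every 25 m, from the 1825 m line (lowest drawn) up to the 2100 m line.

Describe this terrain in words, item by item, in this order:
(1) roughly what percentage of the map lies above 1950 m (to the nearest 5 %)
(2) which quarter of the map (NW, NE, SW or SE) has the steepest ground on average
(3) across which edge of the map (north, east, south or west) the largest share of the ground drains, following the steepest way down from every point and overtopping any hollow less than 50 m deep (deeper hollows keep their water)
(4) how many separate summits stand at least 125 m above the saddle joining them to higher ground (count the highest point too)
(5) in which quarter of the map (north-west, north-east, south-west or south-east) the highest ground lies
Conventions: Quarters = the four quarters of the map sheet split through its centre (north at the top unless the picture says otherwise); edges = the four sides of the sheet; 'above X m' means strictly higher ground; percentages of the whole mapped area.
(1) Roughly 20 % of the ground is higher than 1950 m.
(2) The north-east quarter is the steepest part of the map.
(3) The largest share of the runoff leaves by the eastern edge.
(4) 1 summit rises at least 125 m above its surroundings.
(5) Look to the north-east quarter for the highest ground.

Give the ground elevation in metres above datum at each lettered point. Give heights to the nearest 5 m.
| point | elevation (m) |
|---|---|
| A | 1940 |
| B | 1920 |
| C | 1900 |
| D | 1915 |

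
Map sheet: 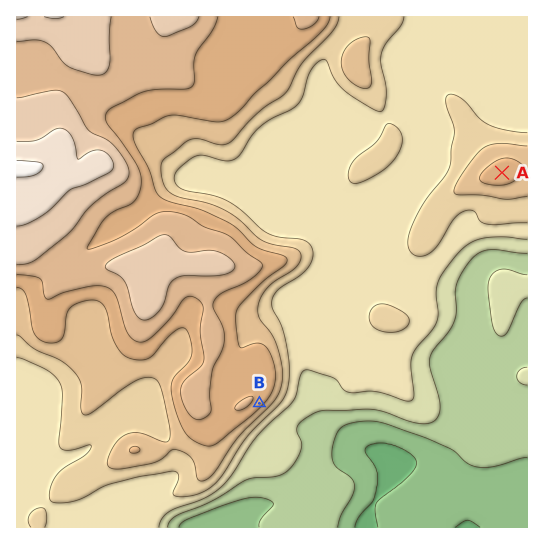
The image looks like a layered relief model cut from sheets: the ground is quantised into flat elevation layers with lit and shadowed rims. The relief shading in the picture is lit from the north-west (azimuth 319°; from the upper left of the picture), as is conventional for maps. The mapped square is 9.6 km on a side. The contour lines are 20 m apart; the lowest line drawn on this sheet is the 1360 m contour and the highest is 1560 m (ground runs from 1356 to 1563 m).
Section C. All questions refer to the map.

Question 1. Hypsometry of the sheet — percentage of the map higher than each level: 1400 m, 84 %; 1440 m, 50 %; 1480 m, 29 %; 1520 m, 8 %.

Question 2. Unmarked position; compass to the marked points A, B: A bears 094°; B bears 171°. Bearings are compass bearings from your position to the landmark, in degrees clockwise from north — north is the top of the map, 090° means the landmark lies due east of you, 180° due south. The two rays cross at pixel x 220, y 153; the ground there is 1450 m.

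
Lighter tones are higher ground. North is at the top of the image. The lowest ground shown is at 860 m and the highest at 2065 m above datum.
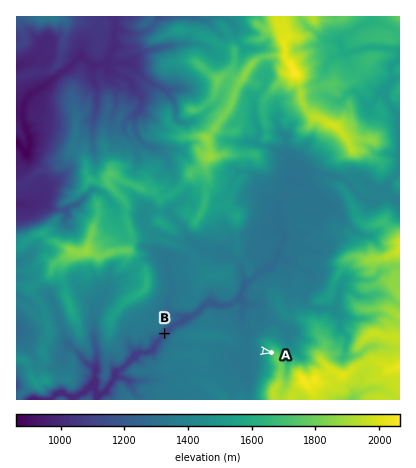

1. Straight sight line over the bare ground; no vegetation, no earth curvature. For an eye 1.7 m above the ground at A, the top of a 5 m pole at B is out of sight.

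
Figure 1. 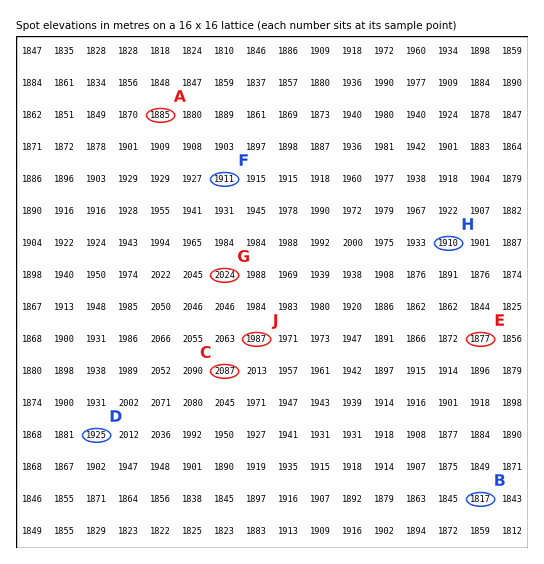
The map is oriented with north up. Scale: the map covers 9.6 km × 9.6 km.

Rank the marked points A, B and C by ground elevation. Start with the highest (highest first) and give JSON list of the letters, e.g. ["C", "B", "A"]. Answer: ["C", "A", "B"]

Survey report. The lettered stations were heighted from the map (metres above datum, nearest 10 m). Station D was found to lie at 1930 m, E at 1880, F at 1910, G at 2020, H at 1910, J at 1990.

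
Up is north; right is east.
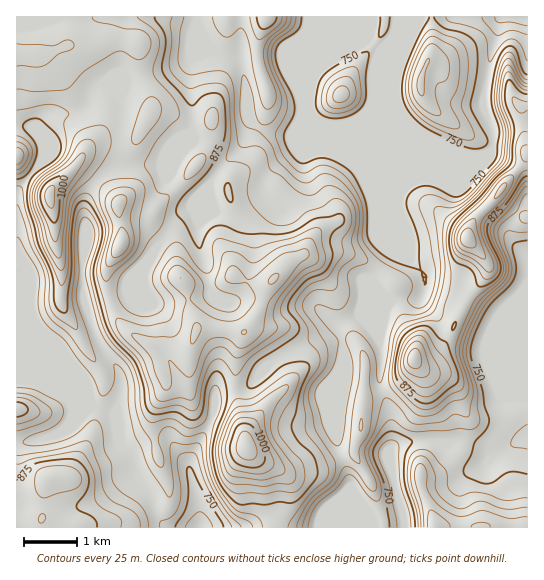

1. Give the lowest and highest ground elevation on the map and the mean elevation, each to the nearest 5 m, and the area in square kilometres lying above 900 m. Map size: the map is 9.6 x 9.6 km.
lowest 655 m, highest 1045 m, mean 840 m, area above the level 22.7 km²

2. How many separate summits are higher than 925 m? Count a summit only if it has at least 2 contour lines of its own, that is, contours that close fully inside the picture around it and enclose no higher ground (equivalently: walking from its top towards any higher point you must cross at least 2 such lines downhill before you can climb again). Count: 6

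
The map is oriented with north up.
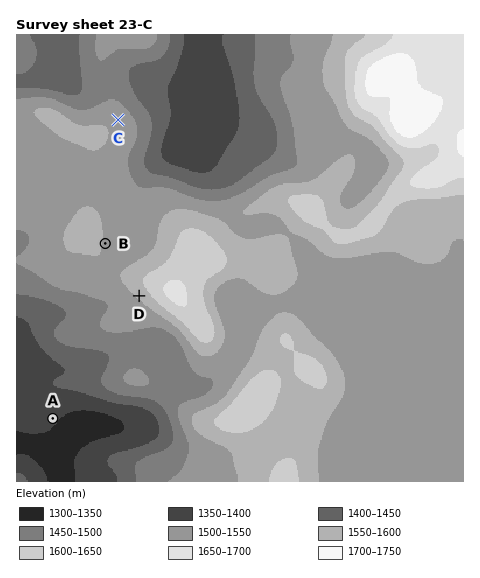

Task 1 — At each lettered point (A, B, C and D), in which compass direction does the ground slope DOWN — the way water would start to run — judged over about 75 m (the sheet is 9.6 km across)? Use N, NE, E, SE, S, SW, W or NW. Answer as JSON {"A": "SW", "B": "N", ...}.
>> {"A": "SE", "B": "E", "C": "NE", "D": "SW"}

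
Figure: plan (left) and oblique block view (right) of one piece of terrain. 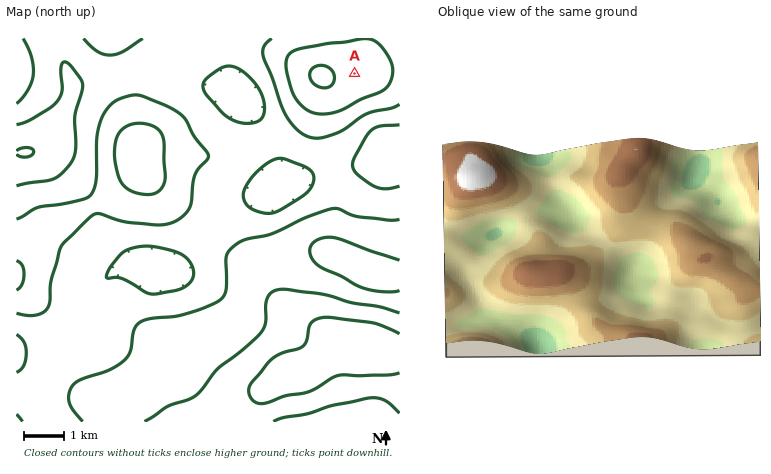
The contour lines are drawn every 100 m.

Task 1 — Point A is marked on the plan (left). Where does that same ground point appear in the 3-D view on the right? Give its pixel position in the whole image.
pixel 472 161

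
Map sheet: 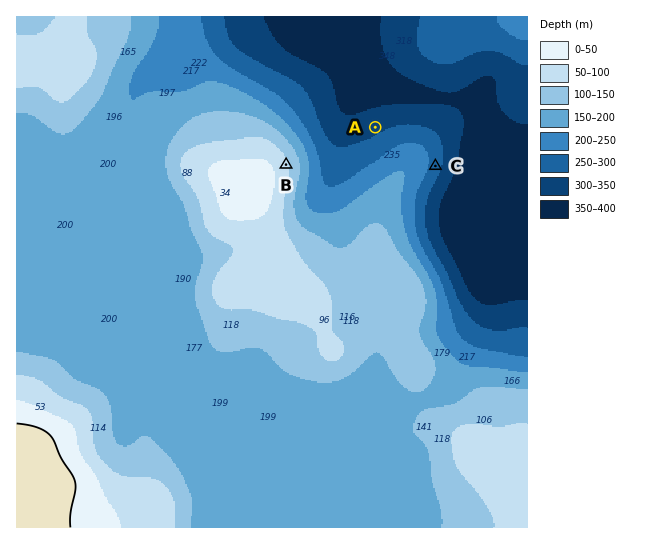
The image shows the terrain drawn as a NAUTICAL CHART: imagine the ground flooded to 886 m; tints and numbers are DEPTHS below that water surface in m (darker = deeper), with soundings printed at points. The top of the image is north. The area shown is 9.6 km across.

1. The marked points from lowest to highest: A C B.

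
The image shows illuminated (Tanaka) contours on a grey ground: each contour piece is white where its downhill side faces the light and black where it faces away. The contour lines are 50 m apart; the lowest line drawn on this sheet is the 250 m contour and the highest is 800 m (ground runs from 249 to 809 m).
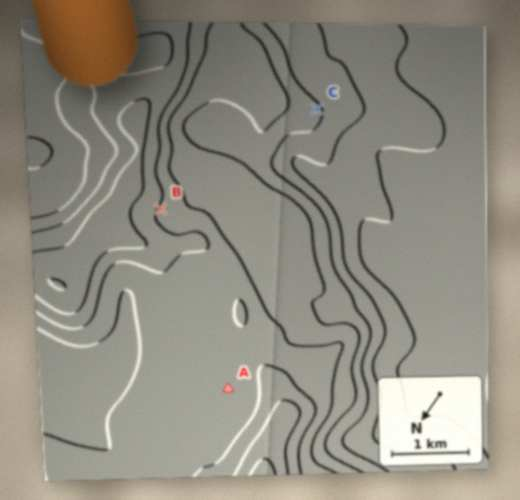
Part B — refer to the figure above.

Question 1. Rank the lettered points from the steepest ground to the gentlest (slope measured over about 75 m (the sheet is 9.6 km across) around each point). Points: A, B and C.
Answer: B C A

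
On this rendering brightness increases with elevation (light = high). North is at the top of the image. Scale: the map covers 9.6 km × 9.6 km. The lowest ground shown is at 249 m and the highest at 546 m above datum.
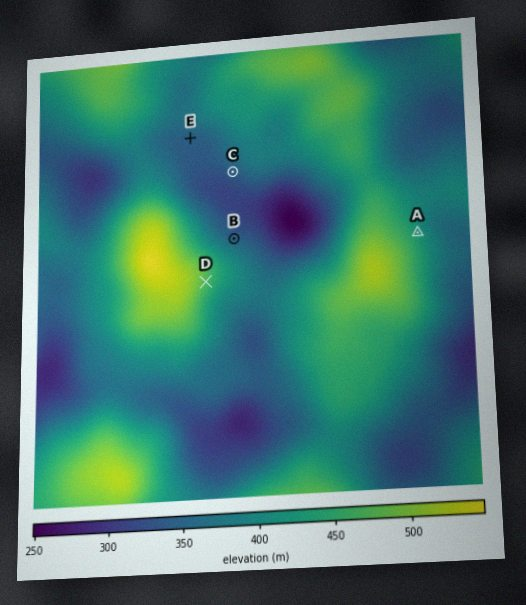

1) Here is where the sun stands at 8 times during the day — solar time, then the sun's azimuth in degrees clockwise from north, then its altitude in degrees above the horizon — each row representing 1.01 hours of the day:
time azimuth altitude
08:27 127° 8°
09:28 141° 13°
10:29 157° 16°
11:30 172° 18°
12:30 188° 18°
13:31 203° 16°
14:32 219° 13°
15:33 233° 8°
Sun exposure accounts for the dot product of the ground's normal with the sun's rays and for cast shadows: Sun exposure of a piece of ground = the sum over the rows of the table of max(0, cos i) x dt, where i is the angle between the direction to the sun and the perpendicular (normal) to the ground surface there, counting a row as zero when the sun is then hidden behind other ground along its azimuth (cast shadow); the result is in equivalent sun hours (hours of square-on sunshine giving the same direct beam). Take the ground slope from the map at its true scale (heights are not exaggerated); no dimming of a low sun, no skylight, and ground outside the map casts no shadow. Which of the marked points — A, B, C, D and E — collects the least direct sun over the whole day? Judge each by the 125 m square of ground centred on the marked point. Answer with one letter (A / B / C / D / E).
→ B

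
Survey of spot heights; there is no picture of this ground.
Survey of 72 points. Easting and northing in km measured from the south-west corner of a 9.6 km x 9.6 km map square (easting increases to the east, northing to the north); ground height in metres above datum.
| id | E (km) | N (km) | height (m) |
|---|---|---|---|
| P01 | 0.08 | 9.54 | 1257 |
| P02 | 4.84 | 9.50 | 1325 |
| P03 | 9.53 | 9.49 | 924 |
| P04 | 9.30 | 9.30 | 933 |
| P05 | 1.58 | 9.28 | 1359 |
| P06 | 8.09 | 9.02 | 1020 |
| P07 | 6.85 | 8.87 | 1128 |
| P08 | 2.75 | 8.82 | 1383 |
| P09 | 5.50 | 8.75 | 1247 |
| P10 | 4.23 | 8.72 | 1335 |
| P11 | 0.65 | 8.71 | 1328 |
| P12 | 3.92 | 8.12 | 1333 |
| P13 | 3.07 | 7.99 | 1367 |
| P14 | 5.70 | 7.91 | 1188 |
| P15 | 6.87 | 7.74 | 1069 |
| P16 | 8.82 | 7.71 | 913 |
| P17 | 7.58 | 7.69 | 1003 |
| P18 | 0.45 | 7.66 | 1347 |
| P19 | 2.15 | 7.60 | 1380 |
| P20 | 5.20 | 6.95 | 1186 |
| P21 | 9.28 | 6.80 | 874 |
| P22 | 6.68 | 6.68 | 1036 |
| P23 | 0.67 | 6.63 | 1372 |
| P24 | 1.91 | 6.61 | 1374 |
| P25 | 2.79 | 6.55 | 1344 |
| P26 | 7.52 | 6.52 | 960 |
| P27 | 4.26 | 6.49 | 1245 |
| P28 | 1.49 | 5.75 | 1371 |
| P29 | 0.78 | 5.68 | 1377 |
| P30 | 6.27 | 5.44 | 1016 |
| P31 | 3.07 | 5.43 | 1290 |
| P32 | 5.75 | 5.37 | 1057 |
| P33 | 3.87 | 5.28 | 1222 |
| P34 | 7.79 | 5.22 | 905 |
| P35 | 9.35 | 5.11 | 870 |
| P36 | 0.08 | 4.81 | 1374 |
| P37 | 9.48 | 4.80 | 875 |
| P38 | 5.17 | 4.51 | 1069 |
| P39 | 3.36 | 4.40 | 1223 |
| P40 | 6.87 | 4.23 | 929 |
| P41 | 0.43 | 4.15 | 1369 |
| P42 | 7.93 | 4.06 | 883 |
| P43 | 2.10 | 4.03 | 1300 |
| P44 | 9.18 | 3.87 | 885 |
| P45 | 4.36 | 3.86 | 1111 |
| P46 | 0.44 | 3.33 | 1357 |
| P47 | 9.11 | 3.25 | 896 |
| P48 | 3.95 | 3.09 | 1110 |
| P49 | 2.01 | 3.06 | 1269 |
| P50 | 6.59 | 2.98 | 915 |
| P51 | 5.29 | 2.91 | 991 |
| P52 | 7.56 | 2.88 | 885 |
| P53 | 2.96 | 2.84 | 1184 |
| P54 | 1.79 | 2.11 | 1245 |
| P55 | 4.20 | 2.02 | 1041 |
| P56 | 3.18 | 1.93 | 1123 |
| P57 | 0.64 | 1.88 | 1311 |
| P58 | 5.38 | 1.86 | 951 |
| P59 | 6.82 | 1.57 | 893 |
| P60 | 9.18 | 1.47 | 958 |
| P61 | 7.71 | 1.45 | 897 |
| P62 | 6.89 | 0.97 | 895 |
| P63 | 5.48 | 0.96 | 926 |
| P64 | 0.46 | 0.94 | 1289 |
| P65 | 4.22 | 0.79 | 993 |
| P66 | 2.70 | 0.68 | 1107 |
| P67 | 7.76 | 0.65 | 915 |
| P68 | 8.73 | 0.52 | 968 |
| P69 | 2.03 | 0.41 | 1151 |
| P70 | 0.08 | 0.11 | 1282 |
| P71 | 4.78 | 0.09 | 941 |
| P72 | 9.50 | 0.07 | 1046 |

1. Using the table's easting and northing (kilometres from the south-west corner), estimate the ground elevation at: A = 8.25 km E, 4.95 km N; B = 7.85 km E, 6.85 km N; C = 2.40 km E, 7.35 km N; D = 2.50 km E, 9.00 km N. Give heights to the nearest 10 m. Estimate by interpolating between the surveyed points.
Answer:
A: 880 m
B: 950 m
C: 1370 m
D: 1380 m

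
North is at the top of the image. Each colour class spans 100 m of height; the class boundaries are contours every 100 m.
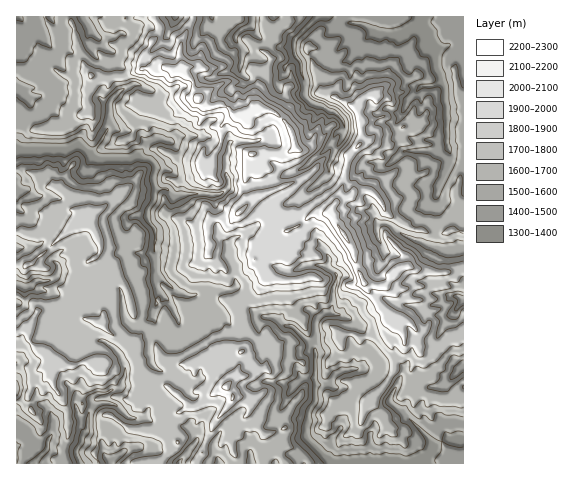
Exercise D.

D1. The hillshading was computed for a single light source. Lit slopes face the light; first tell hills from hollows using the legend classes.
SW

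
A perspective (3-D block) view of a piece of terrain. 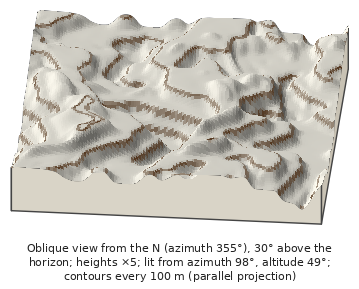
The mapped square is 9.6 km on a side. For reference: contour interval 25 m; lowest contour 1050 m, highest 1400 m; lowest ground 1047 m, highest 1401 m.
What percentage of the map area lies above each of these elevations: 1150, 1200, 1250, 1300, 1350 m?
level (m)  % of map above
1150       88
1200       80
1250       53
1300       37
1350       7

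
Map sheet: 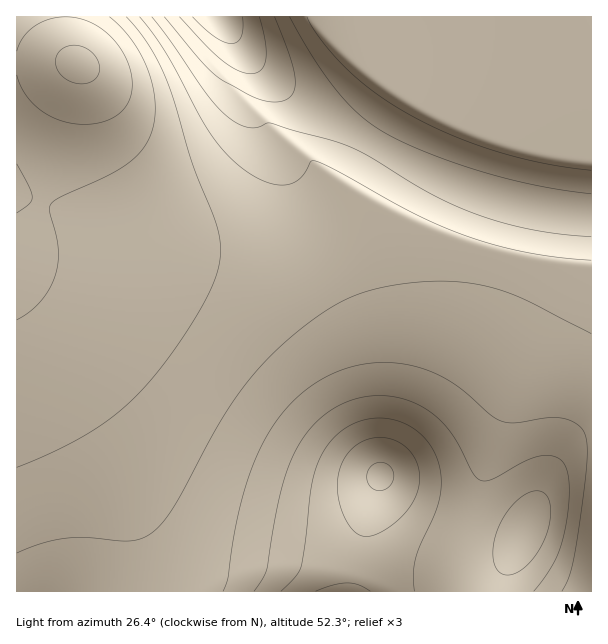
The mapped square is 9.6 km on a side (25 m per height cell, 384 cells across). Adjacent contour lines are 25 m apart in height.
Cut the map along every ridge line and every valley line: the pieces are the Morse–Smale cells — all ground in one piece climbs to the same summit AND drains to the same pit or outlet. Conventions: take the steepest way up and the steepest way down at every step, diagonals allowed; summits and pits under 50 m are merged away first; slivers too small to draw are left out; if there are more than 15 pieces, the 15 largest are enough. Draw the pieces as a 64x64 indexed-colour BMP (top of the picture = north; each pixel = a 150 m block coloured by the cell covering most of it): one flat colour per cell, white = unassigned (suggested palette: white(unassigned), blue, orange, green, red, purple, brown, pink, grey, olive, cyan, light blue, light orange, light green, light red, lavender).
<image width="64" height="64" href="data:image/bmp;base64,Qk12CAAAAAAAAHYAAAAoAAAAQAAAAEAAAAABAAQAAAAAAAAIAAATCwAAEwsAABAAAAAAAAAA////ALR3HwAOf/8ALKAsACgn1gC9Z5QAS1aMAMJ34wB/f38AIr28AM++FwDox64AeLv/AIrfmACWmP8A1bDFABEREREREREREREREREREREREREREREREREREREREREREREREREREREREREREREREREREREREREREREREREREREREREREREREREREREREREREREREREREREREREREREREREREREREREREREREREREREREREREREREREREREREREREREREREREREREREREREREREREREREREREREREREREREREREREREREREREREREREREREREREREREREREREREREREREREREREREREREREREREREREREREREREREREREREREREREREREREREREREREREREREREREREREREREREREREREREREREREREREREREREREREREREREREREREREREREREREREREREREREREREREREREREREREREREREREREREREREREREREREREREREREREREREREREREREREREREREREREREREREREREREREREREREREREREREREREREREREREREREREREREREREREREREREREREREREREREREREREREREREREREREREREREREREREREREREREREREREREREREREREREREREREREREREREREREREREREREREREREREREREREREREREREREREREREREREREREREREREREREREREREREREREREREREREREREREREREREREREREREREREREREREREREREREREREREREREREREREREREREREREREREREREREREREREREREREREREREREREREREREREREREREREREREREREREREREREREREREREREREREREREREREREREREREREREREREREREREREREREREREREREREREREREREREREREREREREREREREREREREREREREREREREREREREREREREREREREREREREREREREREREREREREREREREREREREREREREREREREREREREREREREREREREREREREREREREREREREREREREREREREREREREREREREREREREREREREREREREREREREREREREREREREREREREREREREREREREREREREREREREREREREREREREREREREREREREREREREREREREREREREREREREREREREREREREREREREREREREREREREREREREREREREREREREREREREREREREREREREREREREREREREREREREREREREREREREREREREREREREREREREREREREREREREREREREREREREREREREREREREREREREREREREREREREREREREREREREREREREREREREREREREREREREREREREREREREREREREREREREREREREREREREREREREREREREREREREREREREREREREREREREREREREREREREREREREREREREREREREREREREREREREREREREREREREREREREREREREREREREREREREREREREREREREREREREREREREREREREREREREREREREREREREREREREREiIiIREREREREREREREiIiERERERERERERERERERIiIiIiIyEREREREREiIiIiIiIiIiEREREREREREREiIiIiIiIjIiIhIiIiIiIiIiIiIiIiIiERERERERESIiIiIiIiIiMyIiIiIiIiIiIiIiIiIiIiIhERERERIiIiIiIiIiIiIzIiIiIiIiIiIiIiIiIiIiIiIhERESIiIiIiIiIiIiIjMiIiIiIiIiIiIiIiIiIiIiIiIREiIiIiIiIiIiIiIiMzIiIiIiIiIiIiIiIiIiIiIiIiIiIiIiIiIiIiIiIiIzMiIiIiIiIiIiIiIiIiIiIiIiIiIiIiIiIiIiIiIiIjMyIiIiIiIiIiIiIiIiIiIiIiIiIiIiIiIiIiIiIiIiMzMiIiIiIiIiIiIiIiIiIiIiIiIiIiIiIiIiIiIiIiIzMyIiIiIiIiIiIiIiIiIiIiIiIiIiIiIiIiIiIiIiIjMzIiIiIiIiIiIiIiIiIiIiIiIiIiIiIiIiIiIiIiIiMzMyIiIiIiIiIiIiIiIiIiIiIiIiIiIiIiIiIiIiIiIzMzIiIiIiIiIiIiIiIiIiIiIiIiIiIiIiIiIiIiIiIjMzMiIiIiIiIiIiIiIiIiIiIiIiIiIiIiIiIiIiIiIiMzMyIiIiIiIiIiIiIiIiIiIiIiIiIiIiIiIiIiIiIiIzMzMiIiIiIiIiIiIiIiIiIiIiIiIiIiIiIiIiIiIiIjMzMyIiIiIiIiIiIiIiIiIiIiIiIiIiIiIiIiIiIiIiMzMzIiIiIiIiIiIiIiIiIiIiIiIiIiIiIiIiIiIiIiIzMzMyIiIiIiIiIiIiIiIiIiIiIiIiIiIiIiIiIiIiIjMzMzIiIiIiIiIiIiIiIiIiIiIiIiIiIiIiIiIiIiIiMzMzMiIiIiIiIiIiIiIiIiIiIiIiIiIiIiIiIiIiIiIzMzMiIiIiIiIiIiIiIiIiIiIiIiIiIiIiIiIiIiIiIjMzMyIiIiIiIiIiIiIiIiIiIiIiIiIiIiIiIiIiIiIiMzMzIiIiIiIiIiIiIiIiIiIiIiIiIiIiIiIiIiIiIiIzMzMiIiIiIiIiIiIiIiIiIiIiIiIiIiIiIiIiIiIiIjMzMiIiIiIiIiIiIiIiIiIiIiIiIiIiIiIiIiIiIiIi"/>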